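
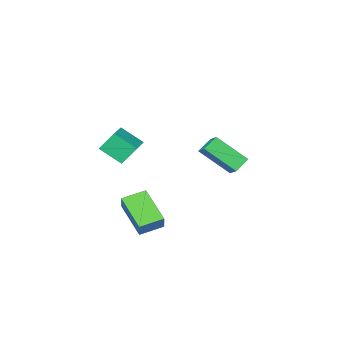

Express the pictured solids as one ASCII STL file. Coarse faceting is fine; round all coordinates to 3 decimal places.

solid 
facet normal -0.481 0.629 -0.611
outer loop
vertex -4.407 2.66 0.614
vertex -3.656 2.788 0.154
vertex -4.667 1.819 -0.047
endloop
endfacet
facet normal -0.844 -0.144 0.516
outer loop
vertex -3.744 0.612 1.126
vertex -4.407 2.66 0.614
vertex -4.667 1.819 -0.047
endloop
endfacet
facet normal -0.481 0.629 -0.611
outer loop
vertex -4.667 1.819 -0.047
vertex -3.656 2.788 0.154
vertex -3.916 1.948 -0.506
endloop
endfacet
facet normal -0.236 -0.764 -0.601
outer loop
vertex -3.916 1.948 -0.506
vertex -3.744 0.612 1.126
vertex -4.667 1.819 -0.047
endloop
endfacet
facet normal 0.237 0.764 0.600
outer loop
vertex -4.407 2.66 0.614
vertex -2.733 1.581 1.327
vertex -3.656 2.788 0.154
endloop
endfacet
facet normal -0.844 -0.144 0.516
outer loop
vertex -3.484 1.452 1.786
vertex -4.407 2.66 0.614
vertex -3.744 0.612 1.126
endloop
endfacet
facet normal 0.236 0.764 0.601
outer loop
vertex -3.484 1.452 1.786
vertex -2.733 1.581 1.327
vertex -4.407 2.66 0.614
endloop
endfacet
facet normal 0.844 0.144 -0.516
outer loop
vertex -3.656 2.788 0.154
vertex -2.733 1.581 1.327
vertex -3.916 1.948 -0.506
endloop
endfacet
facet normal -0.237 -0.764 -0.600
outer loop
vertex -2.993 0.74 0.666
vertex -3.744 0.612 1.126
vertex -3.916 1.948 -0.506
endloop
endfacet
facet normal 0.844 0.145 -0.516
outer loop
vertex -3.916 1.948 -0.506
vertex -2.733 1.581 1.327
vertex -2.993 0.74 0.666
endloop
endfacet
facet normal 0.481 -0.629 0.611
outer loop
vertex -2.993 0.74 0.666
vertex -3.484 1.452 1.786
vertex -3.744 0.612 1.126
endloop
endfacet
facet normal 0.481 -0.629 0.611
outer loop
vertex -2.733 1.581 1.327
vertex -3.484 1.452 1.786
vertex -2.993 0.74 0.666
endloop
endfacet
facet normal -0.961 0.196 0.197
outer loop
vertex 0.419 1.599 -0.296
vertex 0.593 3.318 -1.156
vertex 0.175 1.217 -1.108
endloop
endfacet
facet normal -0.090 -0.890 0.446
outer loop
vertex 1.327 0.982 -1.344
vertex 0.419 1.599 -0.296
vertex 0.175 1.217 -1.108
endloop
endfacet
facet normal -0.961 0.196 0.197
outer loop
vertex 0.175 1.217 -1.108
vertex 0.593 3.318 -1.156
vertex 0.349 2.936 -1.968
endloop
endfacet
facet normal -0.263 -0.410 -0.873
outer loop
vertex 0.349 2.936 -1.968
vertex 1.327 0.982 -1.344
vertex 0.175 1.217 -1.108
endloop
endfacet
facet normal 0.263 0.410 0.873
outer loop
vertex 0.419 1.599 -0.296
vertex 1.745 3.083 -1.392
vertex 0.593 3.318 -1.156
endloop
endfacet
facet normal -0.090 -0.890 0.446
outer loop
vertex 1.571 1.364 -0.532
vertex 0.419 1.599 -0.296
vertex 1.327 0.982 -1.344
endloop
endfacet
facet normal 0.263 0.410 0.873
outer loop
vertex 1.571 1.364 -0.532
vertex 1.745 3.083 -1.392
vertex 0.419 1.599 -0.296
endloop
endfacet
facet normal 0.090 0.890 -0.446
outer loop
vertex 0.593 3.318 -1.156
vertex 1.745 3.083 -1.392
vertex 0.349 2.936 -1.968
endloop
endfacet
facet normal -0.263 -0.410 -0.873
outer loop
vertex 1.501 2.701 -2.204
vertex 1.327 0.982 -1.344
vertex 0.349 2.936 -1.968
endloop
endfacet
facet normal 0.090 0.890 -0.446
outer loop
vertex 0.349 2.936 -1.968
vertex 1.745 3.083 -1.392
vertex 1.501 2.701 -2.204
endloop
endfacet
facet normal 0.961 -0.196 -0.197
outer loop
vertex 1.501 2.701 -2.204
vertex 1.571 1.364 -0.532
vertex 1.327 0.982 -1.344
endloop
endfacet
facet normal 0.961 -0.196 -0.197
outer loop
vertex 1.745 3.083 -1.392
vertex 1.571 1.364 -0.532
vertex 1.501 2.701 -2.204
endloop
endfacet
facet normal -0.723 -0.655 -0.220
outer loop
vertex 1.976 0.807 2.934
vertex 1.393 1.141 3.855
vertex 1.385 1.692 2.24
endloop
endfacet
facet normal 0.512 -0.292 -0.808
outer loop
vertex 2.187 2.419 2.485
vertex 1.976 0.807 2.934
vertex 1.385 1.692 2.24
endloop
endfacet
facet normal -0.722 -0.656 -0.220
outer loop
vertex 1.385 1.692 2.24
vertex 1.393 1.141 3.855
vertex 0.802 2.025 3.161
endloop
endfacet
facet normal -0.465 0.697 -0.546
outer loop
vertex 0.802 2.025 3.161
vertex 2.187 2.419 2.485
vertex 1.385 1.692 2.24
endloop
endfacet
facet normal 0.465 -0.697 0.547
outer loop
vertex 1.976 0.807 2.934
vertex 2.195 1.868 4.1
vertex 1.393 1.141 3.855
endloop
endfacet
facet normal 0.512 -0.292 -0.808
outer loop
vertex 2.778 1.535 3.179
vertex 1.976 0.807 2.934
vertex 2.187 2.419 2.485
endloop
endfacet
facet normal 0.465 -0.696 0.546
outer loop
vertex 2.778 1.535 3.179
vertex 2.195 1.868 4.1
vertex 1.976 0.807 2.934
endloop
endfacet
facet normal -0.512 0.292 0.808
outer loop
vertex 1.393 1.141 3.855
vertex 2.195 1.868 4.1
vertex 0.802 2.025 3.161
endloop
endfacet
facet normal -0.465 0.696 -0.547
outer loop
vertex 1.604 2.753 3.406
vertex 2.187 2.419 2.485
vertex 0.802 2.025 3.161
endloop
endfacet
facet normal -0.512 0.292 0.808
outer loop
vertex 0.802 2.025 3.161
vertex 2.195 1.868 4.1
vertex 1.604 2.753 3.406
endloop
endfacet
facet normal 0.723 0.656 0.220
outer loop
vertex 1.604 2.753 3.406
vertex 2.778 1.535 3.179
vertex 2.187 2.419 2.485
endloop
endfacet
facet normal 0.722 0.655 0.220
outer loop
vertex 2.195 1.868 4.1
vertex 2.778 1.535 3.179
vertex 1.604 2.753 3.406
endloop
endfacet

endsolid


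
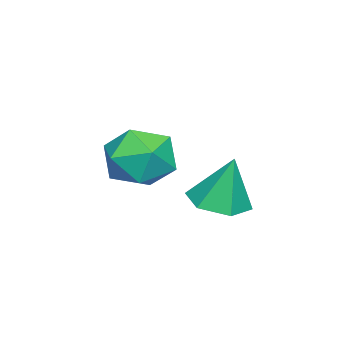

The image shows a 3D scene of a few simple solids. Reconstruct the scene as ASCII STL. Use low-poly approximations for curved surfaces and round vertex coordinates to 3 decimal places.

solid 
facet normal -0.866 0.313 0.389
outer loop
vertex 1.476 0.869 2.317
vertex 1.567 0.061 3.169
vertex 2.025 1.135 3.324
endloop
endfacet
facet normal -0.526 0.848 0.063
outer loop
vertex 1.476 0.869 2.317
vertex 2.025 1.135 3.324
vertex 2.476 1.491 2.296
endloop
endfacet
facet normal -0.425 0.662 -0.618
outer loop
vertex 1.476 0.869 2.317
vertex 2.476 1.491 2.296
vertex 2.296 0.637 1.505
endloop
endfacet
facet normal -0.702 0.011 -0.712
outer loop
vertex 1.476 0.869 2.317
vertex 2.296 0.637 1.505
vertex 1.735 -0.247 2.045
endloop
endfacet
facet normal -0.975 -0.204 -0.090
outer loop
vertex 1.476 0.869 2.317
vertex 1.735 -0.247 2.045
vertex 1.567 0.061 3.169
endloop
endfacet
facet normal 0.114 0.922 0.369
outer loop
vertex 2.476 1.491 2.296
vertex 2.025 1.135 3.324
vertex 3.185 1.067 3.135
endloop
endfacet
facet normal -0.436 0.057 0.898
outer loop
vertex 2.025 1.135 3.324
vertex 1.567 0.061 3.169
vertex 2.624 0.183 3.675
endloop
endfacet
facet normal -0.612 -0.781 0.123
outer loop
vertex 1.567 0.061 3.169
vertex 1.735 -0.247 2.045
vertex 2.444 -0.671 2.884
endloop
endfacet
facet normal -0.170 -0.433 -0.885
outer loop
vertex 1.735 -0.247 2.045
vertex 2.296 0.637 1.505
vertex 2.895 -0.315 1.856
endloop
endfacet
facet normal 0.279 0.620 -0.733
outer loop
vertex 2.296 0.637 1.505
vertex 2.476 1.491 2.296
vertex 3.353 0.759 2.011
endloop
endfacet
facet normal 0.702 -0.011 0.712
outer loop
vertex 3.444 -0.049 2.863
vertex 3.185 1.067 3.135
vertex 2.624 0.183 3.675
endloop
endfacet
facet normal 0.425 -0.662 0.618
outer loop
vertex 3.444 -0.049 2.863
vertex 2.624 0.183 3.675
vertex 2.444 -0.671 2.884
endloop
endfacet
facet normal 0.526 -0.848 -0.063
outer loop
vertex 3.444 -0.049 2.863
vertex 2.444 -0.671 2.884
vertex 2.895 -0.315 1.856
endloop
endfacet
facet normal 0.866 -0.313 -0.389
outer loop
vertex 3.444 -0.049 2.863
vertex 2.895 -0.315 1.856
vertex 3.353 0.759 2.011
endloop
endfacet
facet normal 0.975 0.204 0.090
outer loop
vertex 3.444 -0.049 2.863
vertex 3.353 0.759 2.011
vertex 3.185 1.067 3.135
endloop
endfacet
facet normal 0.170 0.433 0.885
outer loop
vertex 2.624 0.183 3.675
vertex 3.185 1.067 3.135
vertex 2.025 1.135 3.324
endloop
endfacet
facet normal -0.279 -0.620 0.733
outer loop
vertex 2.444 -0.671 2.884
vertex 2.624 0.183 3.675
vertex 1.567 0.061 3.169
endloop
endfacet
facet normal -0.114 -0.922 -0.369
outer loop
vertex 2.895 -0.315 1.856
vertex 2.444 -0.671 2.884
vertex 1.735 -0.247 2.045
endloop
endfacet
facet normal 0.436 -0.057 -0.898
outer loop
vertex 3.353 0.759 2.011
vertex 2.895 -0.315 1.856
vertex 2.296 0.637 1.505
endloop
endfacet
facet normal 0.612 0.781 -0.123
outer loop
vertex 3.185 1.067 3.135
vertex 3.353 0.759 2.011
vertex 2.476 1.491 2.296
endloop
endfacet
facet normal -0.012 -0.260 -0.966
outer loop
vertex 4.101 2.689 1.686
vertex 3.21 2.979 1.619
vertex 3.913 3.579 1.449
endloop
endfacet
facet normal 0.889 0.284 0.360
outer loop
vertex 4.101 2.689 1.686
vertex 3.913 3.579 1.449
vertex 3.23 3.421 3.261
endloop
endfacet
facet normal -0.012 -0.260 -0.966
outer loop
vertex 3.913 3.579 1.449
vertex 3.21 2.979 1.619
vertex 3.021 3.869 1.382
endloop
endfacet
facet normal 0.290 0.938 0.191
outer loop
vertex 3.913 3.579 1.449
vertex 3.021 3.869 1.382
vertex 3.23 3.421 3.261
endloop
endfacet
facet normal -0.013 -0.260 -0.966
outer loop
vertex 3.021 3.869 1.382
vertex 3.21 2.979 1.619
vertex 2.318 3.268 1.553
endloop
endfacet
facet normal -0.594 0.765 0.249
outer loop
vertex 3.021 3.869 1.382
vertex 2.318 3.268 1.553
vertex 3.23 3.421 3.261
endloop
endfacet
facet normal -0.013 -0.260 -0.965
outer loop
vertex 2.318 3.268 1.553
vertex 3.21 2.979 1.619
vertex 2.506 2.379 1.79
endloop
endfacet
facet normal -0.878 -0.059 0.474
outer loop
vertex 2.318 3.268 1.553
vertex 2.506 2.379 1.79
vertex 3.23 3.421 3.261
endloop
endfacet
facet normal -0.012 -0.261 -0.965
outer loop
vertex 2.506 2.379 1.79
vertex 3.21 2.979 1.619
vertex 3.398 2.089 1.857
endloop
endfacet
facet normal -0.280 -0.713 0.643
outer loop
vertex 2.506 2.379 1.79
vertex 3.398 2.089 1.857
vertex 3.23 3.421 3.261
endloop
endfacet
facet normal -0.012 -0.261 -0.965
outer loop
vertex 3.398 2.089 1.857
vertex 3.21 2.979 1.619
vertex 4.101 2.689 1.686
endloop
endfacet
facet normal 0.604 -0.541 0.585
outer loop
vertex 3.398 2.089 1.857
vertex 4.101 2.689 1.686
vertex 3.23 3.421 3.261
endloop
endfacet

endsolid


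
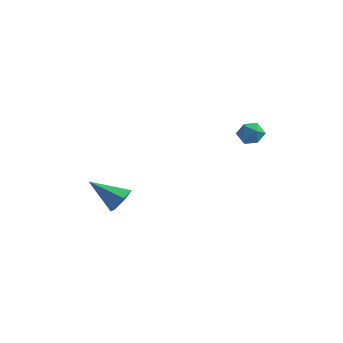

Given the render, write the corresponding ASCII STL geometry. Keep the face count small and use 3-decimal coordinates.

solid 
facet normal -0.117 0.813 0.570
outer loop
vertex 3.114 3.436 1.01
vertex 2.594 3.134 1.334
vertex 3.232 3.061 1.569
endloop
endfacet
facet normal 0.566 0.735 0.374
outer loop
vertex 3.114 3.436 1.01
vertex 3.232 3.061 1.569
vertex 3.65 3.013 1.031
endloop
endfacet
facet normal 0.591 0.732 -0.339
outer loop
vertex 3.114 3.436 1.01
vertex 3.65 3.013 1.031
vertex 3.271 3.056 0.464
endloop
endfacet
facet normal -0.074 0.808 -0.584
outer loop
vertex 3.114 3.436 1.01
vertex 3.271 3.056 0.464
vertex 2.618 3.131 0.651
endloop
endfacet
facet normal -0.512 0.859 -0.022
outer loop
vertex 3.114 3.436 1.01
vertex 2.618 3.131 0.651
vertex 2.594 3.134 1.334
endloop
endfacet
facet normal 0.790 0.099 0.605
outer loop
vertex 3.65 3.013 1.031
vertex 3.232 3.061 1.569
vertex 3.462 2.449 1.369
endloop
endfacet
facet normal -0.314 0.225 0.922
outer loop
vertex 3.232 3.061 1.569
vertex 2.594 3.134 1.334
vertex 2.809 2.524 1.556
endloop
endfacet
facet normal -0.954 0.297 -0.035
outer loop
vertex 2.594 3.134 1.334
vertex 2.618 3.131 0.651
vertex 2.43 2.567 0.989
endloop
endfacet
facet normal -0.246 0.216 -0.945
outer loop
vertex 2.618 3.131 0.651
vertex 3.271 3.056 0.464
vertex 2.848 2.519 0.451
endloop
endfacet
facet normal 0.831 0.093 -0.548
outer loop
vertex 3.271 3.056 0.464
vertex 3.65 3.013 1.031
vertex 3.486 2.446 0.686
endloop
endfacet
facet normal 0.074 -0.808 0.584
outer loop
vertex 2.966 2.144 1.01
vertex 3.462 2.449 1.369
vertex 2.809 2.524 1.556
endloop
endfacet
facet normal -0.591 -0.732 0.339
outer loop
vertex 2.966 2.144 1.01
vertex 2.809 2.524 1.556
vertex 2.43 2.567 0.989
endloop
endfacet
facet normal -0.566 -0.735 -0.374
outer loop
vertex 2.966 2.144 1.01
vertex 2.43 2.567 0.989
vertex 2.848 2.519 0.451
endloop
endfacet
facet normal 0.117 -0.813 -0.570
outer loop
vertex 2.966 2.144 1.01
vertex 2.848 2.519 0.451
vertex 3.486 2.446 0.686
endloop
endfacet
facet normal 0.512 -0.859 0.022
outer loop
vertex 2.966 2.144 1.01
vertex 3.486 2.446 0.686
vertex 3.462 2.449 1.369
endloop
endfacet
facet normal 0.246 -0.216 0.945
outer loop
vertex 2.809 2.524 1.556
vertex 3.462 2.449 1.369
vertex 3.232 3.061 1.569
endloop
endfacet
facet normal -0.831 -0.093 0.548
outer loop
vertex 2.43 2.567 0.989
vertex 2.809 2.524 1.556
vertex 2.594 3.134 1.334
endloop
endfacet
facet normal -0.790 -0.099 -0.605
outer loop
vertex 2.848 2.519 0.451
vertex 2.43 2.567 0.989
vertex 2.618 3.131 0.651
endloop
endfacet
facet normal 0.314 -0.225 -0.922
outer loop
vertex 3.486 2.446 0.686
vertex 2.848 2.519 0.451
vertex 3.271 3.056 0.464
endloop
endfacet
facet normal 0.954 -0.297 0.035
outer loop
vertex 3.462 2.449 1.369
vertex 3.486 2.446 0.686
vertex 3.65 3.013 1.031
endloop
endfacet
facet normal 0.804 0.130 -0.580
outer loop
vertex -1.916 1.066 -2.742
vertex -2.312 0.788 -3.354
vertex -2.323 1.552 -3.198
endloop
endfacet
facet normal -0.015 0.677 0.735
outer loop
vertex -1.916 1.066 -2.742
vertex -2.323 1.552 -3.198
vertex -3.768 0.552 -2.306
endloop
endfacet
facet normal 0.804 0.130 -0.580
outer loop
vertex -2.323 1.552 -3.198
vertex -2.312 0.788 -3.354
vertex -2.719 1.274 -3.809
endloop
endfacet
facet normal -0.571 0.821 -0.004
outer loop
vertex -2.323 1.552 -3.198
vertex -2.719 1.274 -3.809
vertex -3.768 0.552 -2.306
endloop
endfacet
facet normal 0.804 0.131 -0.580
outer loop
vertex -2.719 1.274 -3.809
vertex -2.312 0.788 -3.354
vertex -2.708 0.51 -3.966
endloop
endfacet
facet normal -0.838 0.098 -0.537
outer loop
vertex -2.719 1.274 -3.809
vertex -2.708 0.51 -3.966
vertex -3.768 0.552 -2.306
endloop
endfacet
facet normal 0.804 0.131 -0.580
outer loop
vertex -2.708 0.51 -3.966
vertex -2.312 0.788 -3.354
vertex -2.301 0.024 -3.511
endloop
endfacet
facet normal -0.548 -0.768 -0.331
outer loop
vertex -2.708 0.51 -3.966
vertex -2.301 0.024 -3.511
vertex -3.768 0.552 -2.306
endloop
endfacet
facet normal 0.804 0.131 -0.580
outer loop
vertex -2.301 0.024 -3.511
vertex -2.312 0.788 -3.354
vertex -1.905 0.302 -2.899
endloop
endfacet
facet normal 0.008 -0.912 0.409
outer loop
vertex -2.301 0.024 -3.511
vertex -1.905 0.302 -2.899
vertex -3.768 0.552 -2.306
endloop
endfacet
facet normal 0.804 0.131 -0.580
outer loop
vertex -1.905 0.302 -2.899
vertex -2.312 0.788 -3.354
vertex -1.916 1.066 -2.742
endloop
endfacet
facet normal 0.275 -0.190 0.943
outer loop
vertex -1.905 0.302 -2.899
vertex -1.916 1.066 -2.742
vertex -3.768 0.552 -2.306
endloop
endfacet

endsolid


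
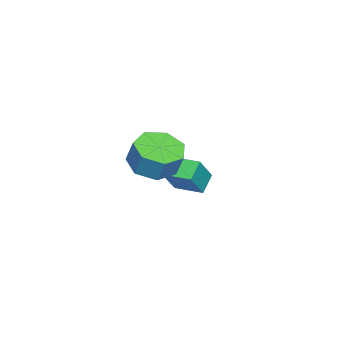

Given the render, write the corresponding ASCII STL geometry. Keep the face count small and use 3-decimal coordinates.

solid 
facet normal -0.207 -0.337 -0.918
outer loop
vertex 3.093 -0.324 2.167
vertex 2.364 -0.762 2.492
vertex 2.419 0.087 2.168
endloop
endfacet
facet normal 0.478 0.784 -0.396
outer loop
vertex 3.093 -0.324 2.167
vertex 2.419 0.087 2.168
vertex 3.304 0.02 3.104
endloop
endfacet
facet normal 0.478 0.784 -0.396
outer loop
vertex 3.304 0.02 3.104
vertex 2.419 0.087 2.168
vertex 2.63 0.431 3.105
endloop
endfacet
facet normal 0.207 0.336 0.919
outer loop
vertex 3.304 0.02 3.104
vertex 2.63 0.431 3.105
vertex 2.576 -0.418 3.428
endloop
endfacet
facet normal -0.207 -0.337 -0.918
outer loop
vertex 2.419 0.087 2.168
vertex 2.364 -0.762 2.492
vertex 1.704 -0.141 2.413
endloop
endfacet
facet normal -0.370 0.896 -0.246
outer loop
vertex 2.419 0.087 2.168
vertex 1.704 -0.141 2.413
vertex 2.63 0.431 3.105
endloop
endfacet
facet normal -0.371 0.896 -0.244
outer loop
vertex 2.63 0.431 3.105
vertex 1.704 -0.141 2.413
vertex 1.915 0.202 3.35
endloop
endfacet
facet normal 0.207 0.336 0.919
outer loop
vertex 2.63 0.431 3.105
vertex 1.915 0.202 3.35
vertex 2.576 -0.418 3.428
endloop
endfacet
facet normal -0.207 -0.337 -0.919
outer loop
vertex 1.704 -0.141 2.413
vertex 2.364 -0.762 2.492
vertex 1.486 -0.837 2.717
endloop
endfacet
facet normal -0.939 0.333 0.089
outer loop
vertex 1.704 -0.141 2.413
vertex 1.486 -0.837 2.717
vertex 1.915 0.202 3.35
endloop
endfacet
facet normal -0.939 0.333 0.089
outer loop
vertex 1.915 0.202 3.35
vertex 1.486 -0.837 2.717
vertex 1.697 -0.493 3.654
endloop
endfacet
facet normal 0.207 0.337 0.918
outer loop
vertex 1.915 0.202 3.35
vertex 1.697 -0.493 3.654
vertex 2.576 -0.418 3.428
endloop
endfacet
facet normal -0.207 -0.336 -0.919
outer loop
vertex 1.486 -0.837 2.717
vertex 2.364 -0.762 2.492
vertex 1.93 -1.476 2.851
endloop
endfacet
facet normal -0.801 -0.481 0.357
outer loop
vertex 1.486 -0.837 2.717
vertex 1.93 -1.476 2.851
vertex 1.697 -0.493 3.654
endloop
endfacet
facet normal -0.801 -0.481 0.357
outer loop
vertex 1.697 -0.493 3.654
vertex 1.93 -1.476 2.851
vertex 2.141 -1.132 3.788
endloop
endfacet
facet normal 0.207 0.337 0.918
outer loop
vertex 1.697 -0.493 3.654
vertex 2.141 -1.132 3.788
vertex 2.576 -0.418 3.428
endloop
endfacet
facet normal -0.206 -0.337 -0.919
outer loop
vertex 1.93 -1.476 2.851
vertex 2.364 -0.762 2.492
vertex 2.701 -1.577 2.715
endloop
endfacet
facet normal -0.059 -0.933 0.356
outer loop
vertex 1.93 -1.476 2.851
vertex 2.701 -1.577 2.715
vertex 2.141 -1.132 3.788
endloop
endfacet
facet normal -0.061 -0.933 0.355
outer loop
vertex 2.141 -1.132 3.788
vertex 2.701 -1.577 2.715
vertex 2.912 -1.234 3.652
endloop
endfacet
facet normal 0.207 0.337 0.918
outer loop
vertex 2.141 -1.132 3.788
vertex 2.912 -1.234 3.652
vertex 2.576 -0.418 3.428
endloop
endfacet
facet normal -0.208 -0.337 -0.918
outer loop
vertex 2.701 -1.577 2.715
vertex 2.364 -0.762 2.492
vertex 3.219 -1.065 2.41
endloop
endfacet
facet normal 0.726 -0.683 0.086
outer loop
vertex 2.701 -1.577 2.715
vertex 3.219 -1.065 2.41
vertex 2.912 -1.234 3.652
endloop
endfacet
facet normal 0.726 -0.682 0.087
outer loop
vertex 2.912 -1.234 3.652
vertex 3.219 -1.065 2.41
vertex 3.43 -0.721 3.347
endloop
endfacet
facet normal 0.207 0.337 0.918
outer loop
vertex 2.912 -1.234 3.652
vertex 3.43 -0.721 3.347
vertex 2.576 -0.418 3.428
endloop
endfacet
facet normal -0.207 -0.336 -0.919
outer loop
vertex 3.219 -1.065 2.41
vertex 2.364 -0.762 2.492
vertex 3.093 -0.324 2.167
endloop
endfacet
facet normal 0.965 0.083 -0.248
outer loop
vertex 3.219 -1.065 2.41
vertex 3.093 -0.324 2.167
vertex 3.43 -0.721 3.347
endloop
endfacet
facet normal 0.965 0.083 -0.248
outer loop
vertex 3.43 -0.721 3.347
vertex 3.093 -0.324 2.167
vertex 3.304 0.02 3.104
endloop
endfacet
facet normal 0.207 0.336 0.919
outer loop
vertex 3.43 -0.721 3.347
vertex 3.304 0.02 3.104
vertex 2.576 -0.418 3.428
endloop
endfacet
facet normal -0.796 0.090 0.599
outer loop
vertex -1.514 -1.518 0.623
vertex -1.338 -0.384 0.687
vertex -2.299 -1.336 -0.448
endloop
endfacet
facet normal -0.152 -0.987 -0.056
outer loop
vertex -1.582 -1.416 -0.987
vertex -1.514 -1.518 0.623
vertex -2.299 -1.336 -0.448
endloop
endfacet
facet normal -0.796 0.090 0.599
outer loop
vertex -2.299 -1.336 -0.448
vertex -1.338 -0.384 0.687
vertex -2.123 -0.201 -0.384
endloop
endfacet
facet normal -0.586 0.136 -0.799
outer loop
vertex -2.123 -0.201 -0.384
vertex -1.582 -1.416 -0.987
vertex -2.299 -1.336 -0.448
endloop
endfacet
facet normal 0.586 -0.136 0.799
outer loop
vertex -1.514 -1.518 0.623
vertex -0.621 -0.464 0.148
vertex -1.338 -0.384 0.687
endloop
endfacet
facet normal -0.154 -0.987 -0.056
outer loop
vertex -0.797 -1.599 0.084
vertex -1.514 -1.518 0.623
vertex -1.582 -1.416 -0.987
endloop
endfacet
facet normal 0.585 -0.136 0.799
outer loop
vertex -0.797 -1.599 0.084
vertex -0.621 -0.464 0.148
vertex -1.514 -1.518 0.623
endloop
endfacet
facet normal 0.153 0.987 0.057
outer loop
vertex -1.338 -0.384 0.687
vertex -0.621 -0.464 0.148
vertex -2.123 -0.201 -0.384
endloop
endfacet
facet normal -0.585 0.136 -0.799
outer loop
vertex -1.406 -0.282 -0.923
vertex -1.582 -1.416 -0.987
vertex -2.123 -0.201 -0.384
endloop
endfacet
facet normal 0.153 0.987 0.055
outer loop
vertex -2.123 -0.201 -0.384
vertex -0.621 -0.464 0.148
vertex -1.406 -0.282 -0.923
endloop
endfacet
facet normal 0.796 -0.090 -0.599
outer loop
vertex -1.406 -0.282 -0.923
vertex -0.797 -1.599 0.084
vertex -1.582 -1.416 -0.987
endloop
endfacet
facet normal 0.796 -0.090 -0.599
outer loop
vertex -0.621 -0.464 0.148
vertex -0.797 -1.599 0.084
vertex -1.406 -0.282 -0.923
endloop
endfacet

endsolid


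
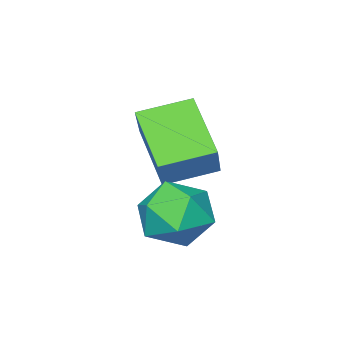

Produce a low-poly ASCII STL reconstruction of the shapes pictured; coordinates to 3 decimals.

solid 
facet normal -0.833 0.500 0.238
outer loop
vertex 0.396 -2.939 3.246
vertex 0.898 -2.483 4.047
vertex 0.782 -1.898 2.41
endloop
endfacet
facet normal -0.478 -0.435 -0.763
outer loop
vertex 1.682 -2.437 2.153
vertex 0.396 -2.939 3.246
vertex 0.782 -1.898 2.41
endloop
endfacet
facet normal -0.833 0.499 0.237
outer loop
vertex 0.782 -1.898 2.41
vertex 0.898 -2.483 4.047
vertex 1.284 -1.441 3.211
endloop
endfacet
facet normal 0.277 0.749 -0.601
outer loop
vertex 1.284 -1.441 3.211
vertex 1.682 -2.437 2.153
vertex 0.782 -1.898 2.41
endloop
endfacet
facet normal -0.277 -0.750 0.601
outer loop
vertex 0.396 -2.939 3.246
vertex 1.798 -3.022 3.79
vertex 0.898 -2.483 4.047
endloop
endfacet
facet normal -0.479 -0.435 -0.763
outer loop
vertex 1.296 -3.479 2.989
vertex 0.396 -2.939 3.246
vertex 1.682 -2.437 2.153
endloop
endfacet
facet normal -0.278 -0.749 0.601
outer loop
vertex 1.296 -3.479 2.989
vertex 1.798 -3.022 3.79
vertex 0.396 -2.939 3.246
endloop
endfacet
facet normal 0.478 0.435 0.763
outer loop
vertex 0.898 -2.483 4.047
vertex 1.798 -3.022 3.79
vertex 1.284 -1.441 3.211
endloop
endfacet
facet normal 0.278 0.749 -0.601
outer loop
vertex 2.184 -1.981 2.954
vertex 1.682 -2.437 2.153
vertex 1.284 -1.441 3.211
endloop
endfacet
facet normal 0.479 0.435 0.763
outer loop
vertex 1.284 -1.441 3.211
vertex 1.798 -3.022 3.79
vertex 2.184 -1.981 2.954
endloop
endfacet
facet normal 0.833 -0.499 -0.238
outer loop
vertex 2.184 -1.981 2.954
vertex 1.296 -3.479 2.989
vertex 1.682 -2.437 2.153
endloop
endfacet
facet normal 0.833 -0.499 -0.237
outer loop
vertex 1.798 -3.022 3.79
vertex 1.296 -3.479 2.989
vertex 2.184 -1.981 2.954
endloop
endfacet
facet normal 0.343 0.006 0.939
outer loop
vertex 1.937 -1.419 2.356
vertex 1.829 -2.188 2.4
vertex 2.509 -1.904 2.15
endloop
endfacet
facet normal 0.645 0.525 0.556
outer loop
vertex 1.937 -1.419 2.356
vertex 2.509 -1.904 2.15
vertex 2.363 -1.271 1.722
endloop
endfacet
facet normal 0.125 0.944 0.304
outer loop
vertex 1.937 -1.419 2.356
vertex 2.363 -1.271 1.722
vertex 1.592 -1.164 1.707
endloop
endfacet
facet normal -0.497 0.685 0.533
outer loop
vertex 1.937 -1.419 2.356
vertex 1.592 -1.164 1.707
vertex 1.263 -1.73 2.127
endloop
endfacet
facet normal -0.363 0.104 0.926
outer loop
vertex 1.937 -1.419 2.356
vertex 1.263 -1.73 2.127
vertex 1.829 -2.188 2.4
endloop
endfacet
facet normal 0.975 0.223 -0.003
outer loop
vertex 2.363 -1.271 1.722
vertex 2.509 -1.904 2.15
vertex 2.517 -1.95 1.373
endloop
endfacet
facet normal 0.485 -0.616 0.620
outer loop
vertex 2.509 -1.904 2.15
vertex 1.829 -2.188 2.4
vertex 2.188 -2.516 1.793
endloop
endfacet
facet normal -0.658 -0.457 0.598
outer loop
vertex 1.829 -2.188 2.4
vertex 1.263 -1.73 2.127
vertex 1.417 -2.409 1.778
endloop
endfacet
facet normal -0.876 0.481 -0.038
outer loop
vertex 1.263 -1.73 2.127
vertex 1.592 -1.164 1.707
vertex 1.271 -1.776 1.35
endloop
endfacet
facet normal 0.133 0.903 -0.409
outer loop
vertex 1.592 -1.164 1.707
vertex 2.363 -1.271 1.722
vertex 1.951 -1.492 1.1
endloop
endfacet
facet normal 0.497 -0.685 -0.533
outer loop
vertex 1.843 -2.261 1.144
vertex 2.517 -1.95 1.373
vertex 2.188 -2.516 1.793
endloop
endfacet
facet normal -0.125 -0.944 -0.304
outer loop
vertex 1.843 -2.261 1.144
vertex 2.188 -2.516 1.793
vertex 1.417 -2.409 1.778
endloop
endfacet
facet normal -0.645 -0.525 -0.556
outer loop
vertex 1.843 -2.261 1.144
vertex 1.417 -2.409 1.778
vertex 1.271 -1.776 1.35
endloop
endfacet
facet normal -0.343 -0.006 -0.939
outer loop
vertex 1.843 -2.261 1.144
vertex 1.271 -1.776 1.35
vertex 1.951 -1.492 1.1
endloop
endfacet
facet normal 0.363 -0.104 -0.926
outer loop
vertex 1.843 -2.261 1.144
vertex 1.951 -1.492 1.1
vertex 2.517 -1.95 1.373
endloop
endfacet
facet normal 0.876 -0.481 0.038
outer loop
vertex 2.188 -2.516 1.793
vertex 2.517 -1.95 1.373
vertex 2.509 -1.904 2.15
endloop
endfacet
facet normal -0.133 -0.903 0.409
outer loop
vertex 1.417 -2.409 1.778
vertex 2.188 -2.516 1.793
vertex 1.829 -2.188 2.4
endloop
endfacet
facet normal -0.975 -0.223 0.003
outer loop
vertex 1.271 -1.776 1.35
vertex 1.417 -2.409 1.778
vertex 1.263 -1.73 2.127
endloop
endfacet
facet normal -0.485 0.616 -0.620
outer loop
vertex 1.951 -1.492 1.1
vertex 1.271 -1.776 1.35
vertex 1.592 -1.164 1.707
endloop
endfacet
facet normal 0.658 0.457 -0.598
outer loop
vertex 2.517 -1.95 1.373
vertex 1.951 -1.492 1.1
vertex 2.363 -1.271 1.722
endloop
endfacet

endsolid


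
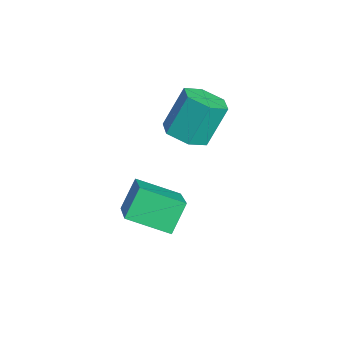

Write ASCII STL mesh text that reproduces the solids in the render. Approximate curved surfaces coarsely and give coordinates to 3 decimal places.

solid 
facet normal 0.156 -0.467 -0.871
outer loop
vertex -2.709 -2.068 -1.046
vertex -3.433 -1.981 -1.222
vertex -2.934 -1.455 -1.415
endloop
endfacet
facet normal 0.941 0.338 -0.012
outer loop
vertex -2.709 -2.068 -1.046
vertex -2.934 -1.455 -1.415
vertex -2.944 -1.366 0.259
endloop
endfacet
facet normal 0.941 0.337 -0.012
outer loop
vertex -2.944 -1.366 0.259
vertex -2.934 -1.455 -1.415
vertex -3.168 -0.754 -0.11
endloop
endfacet
facet normal -0.157 0.467 0.870
outer loop
vertex -2.944 -1.366 0.259
vertex -3.168 -0.754 -0.11
vertex -3.667 -1.279 0.082
endloop
endfacet
facet normal 0.157 -0.468 -0.870
outer loop
vertex -2.934 -1.455 -1.415
vertex -3.433 -1.981 -1.222
vertex -3.657 -1.368 -1.592
endloop
endfacet
facet normal 0.211 0.876 -0.433
outer loop
vertex -2.934 -1.455 -1.415
vertex -3.657 -1.368 -1.592
vertex -3.168 -0.754 -0.11
endloop
endfacet
facet normal 0.212 0.876 -0.433
outer loop
vertex -3.168 -0.754 -0.11
vertex -3.657 -1.368 -1.592
vertex -3.892 -0.666 -0.287
endloop
endfacet
facet normal -0.156 0.467 0.871
outer loop
vertex -3.168 -0.754 -0.11
vertex -3.892 -0.666 -0.287
vertex -3.667 -1.279 0.082
endloop
endfacet
facet normal 0.157 -0.468 -0.870
outer loop
vertex -3.657 -1.368 -1.592
vertex -3.433 -1.981 -1.222
vertex -4.156 -1.894 -1.399
endloop
endfacet
facet normal -0.730 0.538 -0.421
outer loop
vertex -3.657 -1.368 -1.592
vertex -4.156 -1.894 -1.399
vertex -3.892 -0.666 -0.287
endloop
endfacet
facet normal -0.730 0.538 -0.421
outer loop
vertex -3.892 -0.666 -0.287
vertex -4.156 -1.894 -1.399
vertex -4.391 -1.192 -0.094
endloop
endfacet
facet normal -0.156 0.467 0.871
outer loop
vertex -3.892 -0.666 -0.287
vertex -4.391 -1.192 -0.094
vertex -3.667 -1.279 0.082
endloop
endfacet
facet normal 0.157 -0.467 -0.870
outer loop
vertex -4.156 -1.894 -1.399
vertex -3.433 -1.981 -1.222
vertex -3.932 -2.506 -1.03
endloop
endfacet
facet normal -0.941 -0.337 0.012
outer loop
vertex -4.156 -1.894 -1.399
vertex -3.932 -2.506 -1.03
vertex -4.391 -1.192 -0.094
endloop
endfacet
facet normal -0.941 -0.338 0.013
outer loop
vertex -4.391 -1.192 -0.094
vertex -3.932 -2.506 -1.03
vertex -4.166 -1.805 0.275
endloop
endfacet
facet normal -0.156 0.467 0.871
outer loop
vertex -4.391 -1.192 -0.094
vertex -4.166 -1.805 0.275
vertex -3.667 -1.279 0.082
endloop
endfacet
facet normal 0.156 -0.467 -0.871
outer loop
vertex -3.932 -2.506 -1.03
vertex -3.433 -1.981 -1.222
vertex -3.208 -2.594 -0.853
endloop
endfacet
facet normal -0.212 -0.876 0.433
outer loop
vertex -3.932 -2.506 -1.03
vertex -3.208 -2.594 -0.853
vertex -4.166 -1.805 0.275
endloop
endfacet
facet normal -0.211 -0.876 0.433
outer loop
vertex -4.166 -1.805 0.275
vertex -3.208 -2.594 -0.853
vertex -3.443 -1.892 0.452
endloop
endfacet
facet normal -0.157 0.468 0.870
outer loop
vertex -4.166 -1.805 0.275
vertex -3.443 -1.892 0.452
vertex -3.667 -1.279 0.082
endloop
endfacet
facet normal 0.156 -0.467 -0.871
outer loop
vertex -3.208 -2.594 -0.853
vertex -3.433 -1.981 -1.222
vertex -2.709 -2.068 -1.046
endloop
endfacet
facet normal 0.730 -0.538 0.421
outer loop
vertex -3.208 -2.594 -0.853
vertex -2.709 -2.068 -1.046
vertex -3.443 -1.892 0.452
endloop
endfacet
facet normal 0.730 -0.538 0.421
outer loop
vertex -3.443 -1.892 0.452
vertex -2.709 -2.068 -1.046
vertex -2.944 -1.366 0.259
endloop
endfacet
facet normal -0.157 0.468 0.870
outer loop
vertex -3.443 -1.892 0.452
vertex -2.944 -1.366 0.259
vertex -3.667 -1.279 0.082
endloop
endfacet
facet normal -0.423 0.506 0.752
outer loop
vertex -2.251 -3.757 -1.837
vertex -0.624 -4.025 -0.742
vertex -1.717 -2.564 -2.339
endloop
endfacet
facet normal -0.822 0.135 -0.553
outer loop
vertex -1.256 -3.115 -3.158
vertex -2.251 -3.757 -1.837
vertex -1.717 -2.564 -2.339
endloop
endfacet
facet normal -0.423 0.505 0.752
outer loop
vertex -1.717 -2.564 -2.339
vertex -0.624 -4.025 -0.742
vertex -0.09 -2.832 -1.243
endloop
endfacet
facet normal 0.382 0.852 -0.358
outer loop
vertex -0.09 -2.832 -1.243
vertex -1.256 -3.115 -3.158
vertex -1.717 -2.564 -2.339
endloop
endfacet
facet normal -0.382 -0.852 0.358
outer loop
vertex -2.251 -3.757 -1.837
vertex -0.163 -4.576 -1.561
vertex -0.624 -4.025 -0.742
endloop
endfacet
facet normal -0.822 0.136 -0.553
outer loop
vertex -1.79 -4.308 -2.657
vertex -2.251 -3.757 -1.837
vertex -1.256 -3.115 -3.158
endloop
endfacet
facet normal -0.382 -0.852 0.358
outer loop
vertex -1.79 -4.308 -2.657
vertex -0.163 -4.576 -1.561
vertex -2.251 -3.757 -1.837
endloop
endfacet
facet normal 0.822 -0.135 0.554
outer loop
vertex -0.624 -4.025 -0.742
vertex -0.163 -4.576 -1.561
vertex -0.09 -2.832 -1.243
endloop
endfacet
facet normal 0.381 0.852 -0.358
outer loop
vertex 0.371 -3.383 -2.063
vertex -1.256 -3.115 -3.158
vertex -0.09 -2.832 -1.243
endloop
endfacet
facet normal 0.822 -0.135 0.553
outer loop
vertex -0.09 -2.832 -1.243
vertex -0.163 -4.576 -1.561
vertex 0.371 -3.383 -2.063
endloop
endfacet
facet normal 0.423 -0.505 -0.752
outer loop
vertex 0.371 -3.383 -2.063
vertex -1.79 -4.308 -2.657
vertex -1.256 -3.115 -3.158
endloop
endfacet
facet normal 0.423 -0.506 -0.752
outer loop
vertex -0.163 -4.576 -1.561
vertex -1.79 -4.308 -2.657
vertex 0.371 -3.383 -2.063
endloop
endfacet

endsolid


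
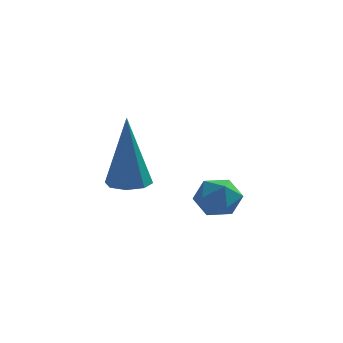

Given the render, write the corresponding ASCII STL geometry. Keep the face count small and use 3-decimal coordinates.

solid 
facet normal 0.020 -0.001 -1.000
outer loop
vertex 1.889 -2.955 -0.689
vertex 1.35 -2.991 -0.7
vertex 1.705 -2.584 -0.693
endloop
endfacet
facet normal 0.864 0.431 0.259
outer loop
vertex 1.889 -2.955 -0.689
vertex 1.705 -2.584 -0.693
vertex 1.31 -2.989 1.3
endloop
endfacet
facet normal 0.020 -0.000 -1.000
outer loop
vertex 1.705 -2.584 -0.693
vertex 1.35 -2.991 -0.7
vertex 1.314 -2.452 -0.701
endloop
endfacet
facet normal 0.305 0.920 0.247
outer loop
vertex 1.705 -2.584 -0.693
vertex 1.314 -2.452 -0.701
vertex 1.31 -2.989 1.3
endloop
endfacet
facet normal 0.019 -0.001 -1.000
outer loop
vertex 1.314 -2.452 -0.701
vertex 1.35 -2.991 -0.7
vertex 0.944 -2.635 -0.708
endloop
endfacet
facet normal -0.435 0.870 0.233
outer loop
vertex 1.314 -2.452 -0.701
vertex 0.944 -2.635 -0.708
vertex 1.31 -2.989 1.3
endloop
endfacet
facet normal 0.020 0.001 -1.000
outer loop
vertex 0.944 -2.635 -0.708
vertex 1.35 -2.991 -0.7
vertex 0.811 -3.027 -0.711
endloop
endfacet
facet normal -0.924 0.312 0.223
outer loop
vertex 0.944 -2.635 -0.708
vertex 0.811 -3.027 -0.711
vertex 1.31 -2.989 1.3
endloop
endfacet
facet normal 0.020 -0.001 -1.000
outer loop
vertex 0.811 -3.027 -0.711
vertex 1.35 -2.991 -0.7
vertex 0.995 -3.397 -0.707
endloop
endfacet
facet normal -0.873 -0.432 0.225
outer loop
vertex 0.811 -3.027 -0.711
vertex 0.995 -3.397 -0.707
vertex 1.31 -2.989 1.3
endloop
endfacet
facet normal 0.020 -0.001 -1.000
outer loop
vertex 0.995 -3.397 -0.707
vertex 1.35 -2.991 -0.7
vertex 1.386 -3.529 -0.699
endloop
endfacet
facet normal -0.315 -0.919 0.236
outer loop
vertex 0.995 -3.397 -0.707
vertex 1.386 -3.529 -0.699
vertex 1.31 -2.989 1.3
endloop
endfacet
facet normal 0.022 -0.000 -1.000
outer loop
vertex 1.386 -3.529 -0.699
vertex 1.35 -2.991 -0.7
vertex 1.757 -3.346 -0.691
endloop
endfacet
facet normal 0.424 -0.870 0.251
outer loop
vertex 1.386 -3.529 -0.699
vertex 1.757 -3.346 -0.691
vertex 1.31 -2.989 1.3
endloop
endfacet
facet normal 0.021 -0.002 -1.000
outer loop
vertex 1.757 -3.346 -0.691
vertex 1.35 -2.991 -0.7
vertex 1.889 -2.955 -0.689
endloop
endfacet
facet normal 0.914 -0.310 0.261
outer loop
vertex 1.757 -3.346 -0.691
vertex 1.889 -2.955 -0.689
vertex 1.31 -2.989 1.3
endloop
endfacet
facet normal 0.048 0.085 0.995
outer loop
vertex 3.266 -0.315 -1.594
vertex 2.704 -0.619 -1.541
vertex 3.251 -0.953 -1.539
endloop
endfacet
facet normal 0.702 0.045 0.711
outer loop
vertex 3.266 -0.315 -1.594
vertex 3.251 -0.953 -1.539
vertex 3.654 -0.677 -1.954
endloop
endfacet
facet normal 0.774 0.582 0.248
outer loop
vertex 3.266 -0.315 -1.594
vertex 3.654 -0.677 -1.954
vertex 3.356 -0.171 -2.212
endloop
endfacet
facet normal 0.166 0.955 0.247
outer loop
vertex 3.266 -0.315 -1.594
vertex 3.356 -0.171 -2.212
vertex 2.769 -0.135 -1.957
endloop
endfacet
facet normal -0.283 0.647 0.708
outer loop
vertex 3.266 -0.315 -1.594
vertex 2.769 -0.135 -1.957
vertex 2.704 -0.619 -1.541
endloop
endfacet
facet normal 0.746 -0.568 0.347
outer loop
vertex 3.654 -0.677 -1.954
vertex 3.251 -0.953 -1.539
vertex 3.331 -1.205 -2.123
endloop
endfacet
facet normal -0.310 -0.502 0.807
outer loop
vertex 3.251 -0.953 -1.539
vertex 2.704 -0.619 -1.541
vertex 2.744 -1.169 -1.868
endloop
endfacet
facet normal -0.846 0.408 0.343
outer loop
vertex 2.704 -0.619 -1.541
vertex 2.769 -0.135 -1.957
vertex 2.446 -0.663 -2.126
endloop
endfacet
facet normal -0.121 0.905 -0.407
outer loop
vertex 2.769 -0.135 -1.957
vertex 3.356 -0.171 -2.212
vertex 2.849 -0.387 -2.541
endloop
endfacet
facet normal 0.863 0.303 -0.404
outer loop
vertex 3.356 -0.171 -2.212
vertex 3.654 -0.677 -1.954
vertex 3.396 -0.721 -2.539
endloop
endfacet
facet normal -0.166 -0.955 -0.247
outer loop
vertex 2.834 -1.025 -2.486
vertex 3.331 -1.205 -2.123
vertex 2.744 -1.169 -1.868
endloop
endfacet
facet normal -0.774 -0.582 -0.248
outer loop
vertex 2.834 -1.025 -2.486
vertex 2.744 -1.169 -1.868
vertex 2.446 -0.663 -2.126
endloop
endfacet
facet normal -0.702 -0.045 -0.711
outer loop
vertex 2.834 -1.025 -2.486
vertex 2.446 -0.663 -2.126
vertex 2.849 -0.387 -2.541
endloop
endfacet
facet normal -0.048 -0.085 -0.995
outer loop
vertex 2.834 -1.025 -2.486
vertex 2.849 -0.387 -2.541
vertex 3.396 -0.721 -2.539
endloop
endfacet
facet normal 0.283 -0.647 -0.708
outer loop
vertex 2.834 -1.025 -2.486
vertex 3.396 -0.721 -2.539
vertex 3.331 -1.205 -2.123
endloop
endfacet
facet normal 0.121 -0.905 0.407
outer loop
vertex 2.744 -1.169 -1.868
vertex 3.331 -1.205 -2.123
vertex 3.251 -0.953 -1.539
endloop
endfacet
facet normal -0.863 -0.303 0.404
outer loop
vertex 2.446 -0.663 -2.126
vertex 2.744 -1.169 -1.868
vertex 2.704 -0.619 -1.541
endloop
endfacet
facet normal -0.746 0.568 -0.347
outer loop
vertex 2.849 -0.387 -2.541
vertex 2.446 -0.663 -2.126
vertex 2.769 -0.135 -1.957
endloop
endfacet
facet normal 0.310 0.502 -0.807
outer loop
vertex 3.396 -0.721 -2.539
vertex 2.849 -0.387 -2.541
vertex 3.356 -0.171 -2.212
endloop
endfacet
facet normal 0.846 -0.408 -0.343
outer loop
vertex 3.331 -1.205 -2.123
vertex 3.396 -0.721 -2.539
vertex 3.654 -0.677 -1.954
endloop
endfacet

endsolid


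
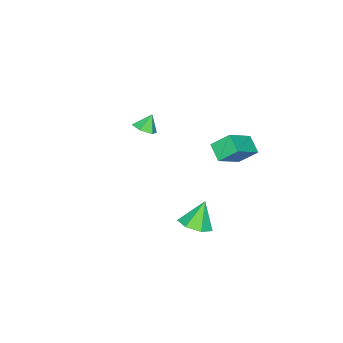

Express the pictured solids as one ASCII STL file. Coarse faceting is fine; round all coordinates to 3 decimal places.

solid 
facet normal 0.474 -0.082 -0.877
outer loop
vertex 5.156 2.766 2.251
vertex 4.317 2.846 1.79
vertex 4.924 3.542 2.053
endloop
endfacet
facet normal 0.499 0.351 0.792
outer loop
vertex 5.156 2.766 2.251
vertex 4.924 3.542 2.053
vertex 3.583 2.974 3.15
endloop
endfacet
facet normal 0.474 -0.082 -0.877
outer loop
vertex 4.924 3.542 2.053
vertex 4.317 2.846 1.79
vertex 4.236 3.794 1.658
endloop
endfacet
facet normal 0.035 0.869 0.493
outer loop
vertex 4.924 3.542 2.053
vertex 4.236 3.794 1.658
vertex 3.583 2.974 3.15
endloop
endfacet
facet normal 0.473 -0.082 -0.877
outer loop
vertex 4.236 3.794 1.658
vertex 4.317 2.846 1.79
vertex 3.608 3.332 1.362
endloop
endfacet
facet normal -0.630 0.763 0.144
outer loop
vertex 4.236 3.794 1.658
vertex 3.608 3.332 1.362
vertex 3.583 2.974 3.15
endloop
endfacet
facet normal 0.473 -0.082 -0.877
outer loop
vertex 3.608 3.332 1.362
vertex 4.317 2.846 1.79
vertex 3.514 2.505 1.389
endloop
endfacet
facet normal -0.994 0.113 0.009
outer loop
vertex 3.608 3.332 1.362
vertex 3.514 2.505 1.389
vertex 3.583 2.974 3.15
endloop
endfacet
facet normal 0.473 -0.082 -0.877
outer loop
vertex 3.514 2.505 1.389
vertex 4.317 2.846 1.79
vertex 4.025 1.935 1.718
endloop
endfacet
facet normal -0.783 -0.593 0.189
outer loop
vertex 3.514 2.505 1.389
vertex 4.025 1.935 1.718
vertex 3.583 2.974 3.15
endloop
endfacet
facet normal 0.474 -0.083 -0.877
outer loop
vertex 4.025 1.935 1.718
vertex 4.317 2.846 1.79
vertex 4.755 2.051 2.102
endloop
endfacet
facet normal -0.157 -0.822 0.548
outer loop
vertex 4.025 1.935 1.718
vertex 4.755 2.051 2.102
vertex 3.583 2.974 3.15
endloop
endfacet
facet normal 0.474 -0.083 -0.877
outer loop
vertex 4.755 2.051 2.102
vertex 4.317 2.846 1.79
vertex 5.156 2.766 2.251
endloop
endfacet
facet normal 0.414 -0.402 0.817
outer loop
vertex 4.755 2.051 2.102
vertex 5.156 2.766 2.251
vertex 3.583 2.974 3.15
endloop
endfacet
facet normal -0.796 0.176 -0.580
outer loop
vertex -3.614 1.575 2.202
vertex -3.025 2.406 1.645
vertex -3.17 0.67 1.318
endloop
endfacet
facet normal -0.507 -0.717 0.479
outer loop
vertex -1.555 0.314 2.495
vertex -3.614 1.575 2.202
vertex -3.17 0.67 1.318
endloop
endfacet
facet normal -0.796 0.176 -0.579
outer loop
vertex -3.17 0.67 1.318
vertex -3.025 2.406 1.645
vertex -2.582 1.501 0.762
endloop
endfacet
facet normal 0.331 -0.675 -0.659
outer loop
vertex -2.582 1.501 0.762
vertex -1.555 0.314 2.495
vertex -3.17 0.67 1.318
endloop
endfacet
facet normal -0.331 0.676 0.659
outer loop
vertex -3.614 1.575 2.202
vertex -1.41 2.05 2.822
vertex -3.025 2.406 1.645
endloop
endfacet
facet normal -0.507 -0.716 0.480
outer loop
vertex -1.998 1.219 3.378
vertex -3.614 1.575 2.202
vertex -1.555 0.314 2.495
endloop
endfacet
facet normal -0.331 0.675 0.659
outer loop
vertex -1.998 1.219 3.378
vertex -1.41 2.05 2.822
vertex -3.614 1.575 2.202
endloop
endfacet
facet normal 0.507 0.716 -0.479
outer loop
vertex -3.025 2.406 1.645
vertex -1.41 2.05 2.822
vertex -2.582 1.501 0.762
endloop
endfacet
facet normal 0.331 -0.676 -0.659
outer loop
vertex -0.966 1.145 1.938
vertex -1.555 0.314 2.495
vertex -2.582 1.501 0.762
endloop
endfacet
facet normal 0.507 0.717 -0.479
outer loop
vertex -2.582 1.501 0.762
vertex -1.41 2.05 2.822
vertex -0.966 1.145 1.938
endloop
endfacet
facet normal 0.796 -0.176 0.579
outer loop
vertex -0.966 1.145 1.938
vertex -1.998 1.219 3.378
vertex -1.555 0.314 2.495
endloop
endfacet
facet normal 0.796 -0.175 0.579
outer loop
vertex -1.41 2.05 2.822
vertex -1.998 1.219 3.378
vertex -0.966 1.145 1.938
endloop
endfacet
facet normal 0.545 -0.157 -0.823
outer loop
vertex -1.096 -3.803 2.161
vertex -1.724 -3.922 1.768
vertex -1.441 -3.23 1.823
endloop
endfacet
facet normal 0.308 0.614 0.727
outer loop
vertex -1.096 -3.803 2.161
vertex -1.441 -3.23 1.823
vertex -2.296 -3.758 2.632
endloop
endfacet
facet normal 0.545 -0.157 -0.824
outer loop
vertex -1.441 -3.23 1.823
vertex -1.724 -3.922 1.768
vertex -2.069 -3.348 1.43
endloop
endfacet
facet normal -0.327 0.912 0.249
outer loop
vertex -1.441 -3.23 1.823
vertex -2.069 -3.348 1.43
vertex -2.296 -3.758 2.632
endloop
endfacet
facet normal 0.547 -0.156 -0.823
outer loop
vertex -2.069 -3.348 1.43
vertex -1.724 -3.922 1.768
vertex -2.351 -4.041 1.374
endloop
endfacet
facet normal -0.924 0.380 -0.045
outer loop
vertex -2.069 -3.348 1.43
vertex -2.351 -4.041 1.374
vertex -2.296 -3.758 2.632
endloop
endfacet
facet normal 0.547 -0.156 -0.823
outer loop
vertex -2.351 -4.041 1.374
vertex -1.724 -3.922 1.768
vertex -2.006 -4.615 1.712
endloop
endfacet
facet normal -0.883 -0.448 0.139
outer loop
vertex -2.351 -4.041 1.374
vertex -2.006 -4.615 1.712
vertex -2.296 -3.758 2.632
endloop
endfacet
facet normal 0.546 -0.156 -0.823
outer loop
vertex -2.006 -4.615 1.712
vertex -1.724 -3.922 1.768
vertex -1.378 -4.496 2.106
endloop
endfacet
facet normal -0.246 -0.747 0.618
outer loop
vertex -2.006 -4.615 1.712
vertex -1.378 -4.496 2.106
vertex -2.296 -3.758 2.632
endloop
endfacet
facet normal 0.545 -0.156 -0.824
outer loop
vertex -1.378 -4.496 2.106
vertex -1.724 -3.922 1.768
vertex -1.096 -3.803 2.161
endloop
endfacet
facet normal 0.350 -0.215 0.912
outer loop
vertex -1.378 -4.496 2.106
vertex -1.096 -3.803 2.161
vertex -2.296 -3.758 2.632
endloop
endfacet

endsolid


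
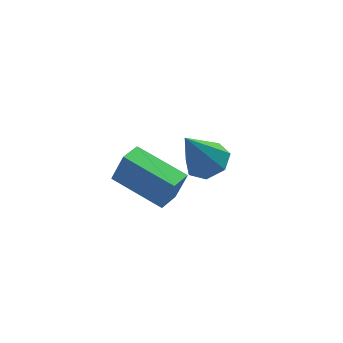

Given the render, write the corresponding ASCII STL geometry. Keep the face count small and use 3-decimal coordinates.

solid 
facet normal 0.469 0.083 -0.879
outer loop
vertex 4.304 2.435 -4.379
vertex 3.658 1.896 -4.775
vertex 3.664 2.821 -4.684
endloop
endfacet
facet normal 0.186 0.780 0.597
outer loop
vertex 4.304 2.435 -4.379
vertex 3.664 2.821 -4.684
vertex 2.682 1.724 -2.945
endloop
endfacet
facet normal 0.469 0.083 -0.879
outer loop
vertex 3.664 2.821 -4.684
vertex 3.658 1.896 -4.775
vertex 3.02 2.511 -5.057
endloop
endfacet
facet normal -0.524 0.822 0.222
outer loop
vertex 3.664 2.821 -4.684
vertex 3.02 2.511 -5.057
vertex 2.682 1.724 -2.945
endloop
endfacet
facet normal 0.468 0.082 -0.880
outer loop
vertex 3.02 2.511 -5.057
vertex 3.658 1.896 -4.775
vertex 2.855 1.737 -5.217
endloop
endfacet
facet normal -0.972 0.222 -0.073
outer loop
vertex 3.02 2.511 -5.057
vertex 2.855 1.737 -5.217
vertex 2.682 1.724 -2.945
endloop
endfacet
facet normal 0.468 0.082 -0.880
outer loop
vertex 2.855 1.737 -5.217
vertex 3.658 1.896 -4.775
vertex 3.295 1.083 -5.044
endloop
endfacet
facet normal -0.820 -0.569 -0.066
outer loop
vertex 2.855 1.737 -5.217
vertex 3.295 1.083 -5.044
vertex 2.682 1.724 -2.945
endloop
endfacet
facet normal 0.469 0.082 -0.880
outer loop
vertex 3.295 1.083 -5.044
vertex 3.658 1.896 -4.775
vertex 4.008 1.041 -4.668
endloop
endfacet
facet normal -0.182 -0.954 0.238
outer loop
vertex 3.295 1.083 -5.044
vertex 4.008 1.041 -4.668
vertex 2.682 1.724 -2.945
endloop
endfacet
facet normal 0.469 0.082 -0.879
outer loop
vertex 4.008 1.041 -4.668
vertex 3.658 1.896 -4.775
vertex 4.457 1.643 -4.372
endloop
endfacet
facet normal 0.461 -0.644 0.610
outer loop
vertex 4.008 1.041 -4.668
vertex 4.457 1.643 -4.372
vertex 2.682 1.724 -2.945
endloop
endfacet
facet normal 0.470 0.083 -0.879
outer loop
vertex 4.457 1.643 -4.372
vertex 3.658 1.896 -4.775
vertex 4.304 2.435 -4.379
endloop
endfacet
facet normal 0.625 0.128 0.770
outer loop
vertex 4.457 1.643 -4.372
vertex 4.304 2.435 -4.379
vertex 2.682 1.724 -2.945
endloop
endfacet
facet normal -0.741 -0.646 0.184
outer loop
vertex 0.524 -3.111 -0.791
vertex -0.728 -1.507 -0.197
vertex 0.124 -2.987 -1.969
endloop
endfacet
facet normal 0.591 -0.757 -0.280
outer loop
vertex 0.828 -2.373 -2.143
vertex 0.524 -3.111 -0.791
vertex 0.124 -2.987 -1.969
endloop
endfacet
facet normal -0.741 -0.646 0.183
outer loop
vertex 0.124 -2.987 -1.969
vertex -0.728 -1.507 -0.197
vertex -1.128 -1.382 -1.375
endloop
endfacet
facet normal -0.320 0.099 -0.942
outer loop
vertex -1.128 -1.382 -1.375
vertex 0.828 -2.373 -2.143
vertex 0.124 -2.987 -1.969
endloop
endfacet
facet normal 0.320 -0.099 0.942
outer loop
vertex 0.524 -3.111 -0.791
vertex -0.024 -0.893 -0.371
vertex -0.728 -1.507 -0.197
endloop
endfacet
facet normal 0.590 -0.757 -0.281
outer loop
vertex 1.228 -2.498 -0.965
vertex 0.524 -3.111 -0.791
vertex 0.828 -2.373 -2.143
endloop
endfacet
facet normal 0.320 -0.099 0.942
outer loop
vertex 1.228 -2.498 -0.965
vertex -0.024 -0.893 -0.371
vertex 0.524 -3.111 -0.791
endloop
endfacet
facet normal -0.590 0.757 0.281
outer loop
vertex -0.728 -1.507 -0.197
vertex -0.024 -0.893 -0.371
vertex -1.128 -1.382 -1.375
endloop
endfacet
facet normal -0.320 0.100 -0.942
outer loop
vertex -0.424 -0.769 -1.549
vertex 0.828 -2.373 -2.143
vertex -1.128 -1.382 -1.375
endloop
endfacet
facet normal -0.590 0.757 0.280
outer loop
vertex -1.128 -1.382 -1.375
vertex -0.024 -0.893 -0.371
vertex -0.424 -0.769 -1.549
endloop
endfacet
facet normal 0.741 0.646 -0.183
outer loop
vertex -0.424 -0.769 -1.549
vertex 1.228 -2.498 -0.965
vertex 0.828 -2.373 -2.143
endloop
endfacet
facet normal 0.741 0.646 -0.184
outer loop
vertex -0.024 -0.893 -0.371
vertex 1.228 -2.498 -0.965
vertex -0.424 -0.769 -1.549
endloop
endfacet

endsolid


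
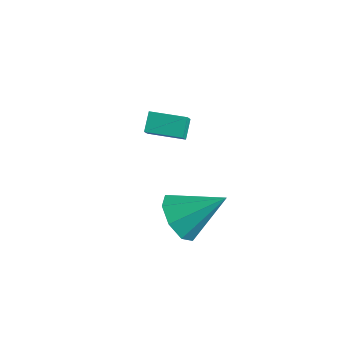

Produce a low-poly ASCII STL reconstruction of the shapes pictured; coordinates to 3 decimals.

solid 
facet normal -0.886 -0.463 0.010
outer loop
vertex -2.72 -0.922 1.655
vertex -3.05 -0.278 2.223
vertex -2.96 -0.476 1.01
endloop
endfacet
facet normal 0.359 -0.700 -0.618
outer loop
vertex -1.63 0.218 0.997
vertex -2.72 -0.922 1.655
vertex -2.96 -0.476 1.01
endloop
endfacet
facet normal -0.886 -0.463 0.010
outer loop
vertex -2.96 -0.476 1.01
vertex -3.05 -0.278 2.223
vertex -3.29 0.168 1.579
endloop
endfacet
facet normal -0.292 0.545 -0.786
outer loop
vertex -3.29 0.168 1.579
vertex -1.63 0.218 0.997
vertex -2.96 -0.476 1.01
endloop
endfacet
facet normal 0.292 -0.544 0.787
outer loop
vertex -2.72 -0.922 1.655
vertex -1.72 0.416 2.21
vertex -3.05 -0.278 2.223
endloop
endfacet
facet normal 0.359 -0.700 -0.618
outer loop
vertex -1.39 -0.228 1.641
vertex -2.72 -0.922 1.655
vertex -1.63 0.218 0.997
endloop
endfacet
facet normal 0.292 -0.545 0.786
outer loop
vertex -1.39 -0.228 1.641
vertex -1.72 0.416 2.21
vertex -2.72 -0.922 1.655
endloop
endfacet
facet normal -0.359 0.699 0.618
outer loop
vertex -3.05 -0.278 2.223
vertex -1.72 0.416 2.21
vertex -3.29 0.168 1.579
endloop
endfacet
facet normal -0.292 0.544 -0.787
outer loop
vertex -1.96 0.862 1.565
vertex -1.63 0.218 0.997
vertex -3.29 0.168 1.579
endloop
endfacet
facet normal -0.359 0.700 0.618
outer loop
vertex -3.29 0.168 1.579
vertex -1.72 0.416 2.21
vertex -1.96 0.862 1.565
endloop
endfacet
facet normal 0.886 0.463 -0.010
outer loop
vertex -1.96 0.862 1.565
vertex -1.39 -0.228 1.641
vertex -1.63 0.218 0.997
endloop
endfacet
facet normal 0.886 0.463 -0.010
outer loop
vertex -1.72 0.416 2.21
vertex -1.39 -0.228 1.641
vertex -1.96 0.862 1.565
endloop
endfacet
facet normal -0.594 -0.565 -0.572
outer loop
vertex 2.417 -4.111 1.295
vertex 1.614 -3.926 1.946
vertex 1.996 -3.458 1.087
endloop
endfacet
facet normal 0.807 0.375 -0.457
outer loop
vertex 2.417 -4.111 1.295
vertex 1.996 -3.458 1.087
vertex 2.826 -2.774 3.114
endloop
endfacet
facet normal -0.595 -0.565 -0.572
outer loop
vertex 1.996 -3.458 1.087
vertex 1.614 -3.926 1.946
vertex 1.352 -3.08 1.383
endloop
endfacet
facet normal 0.311 0.855 -0.416
outer loop
vertex 1.996 -3.458 1.087
vertex 1.352 -3.08 1.383
vertex 2.826 -2.774 3.114
endloop
endfacet
facet normal -0.594 -0.565 -0.573
outer loop
vertex 1.352 -3.08 1.383
vertex 1.614 -3.926 1.946
vertex 0.861 -3.197 2.008
endloop
endfacet
facet normal -0.217 0.976 0.012
outer loop
vertex 1.352 -3.08 1.383
vertex 0.861 -3.197 2.008
vertex 2.826 -2.774 3.114
endloop
endfacet
facet normal -0.594 -0.565 -0.573
outer loop
vertex 0.861 -3.197 2.008
vertex 1.614 -3.926 1.946
vertex 0.811 -3.742 2.597
endloop
endfacet
facet normal -0.469 0.668 0.578
outer loop
vertex 0.861 -3.197 2.008
vertex 0.811 -3.742 2.597
vertex 2.826 -2.774 3.114
endloop
endfacet
facet normal -0.594 -0.566 -0.572
outer loop
vertex 0.811 -3.742 2.597
vertex 1.614 -3.926 1.946
vertex 1.232 -4.394 2.805
endloop
endfacet
facet normal -0.297 0.111 0.948
outer loop
vertex 0.811 -3.742 2.597
vertex 1.232 -4.394 2.805
vertex 2.826 -2.774 3.114
endloop
endfacet
facet normal -0.595 -0.564 -0.572
outer loop
vertex 1.232 -4.394 2.805
vertex 1.614 -3.926 1.946
vertex 1.876 -4.773 2.509
endloop
endfacet
facet normal 0.200 -0.370 0.908
outer loop
vertex 1.232 -4.394 2.805
vertex 1.876 -4.773 2.509
vertex 2.826 -2.774 3.114
endloop
endfacet
facet normal -0.594 -0.565 -0.573
outer loop
vertex 1.876 -4.773 2.509
vertex 1.614 -3.926 1.946
vertex 2.367 -4.655 1.884
endloop
endfacet
facet normal 0.728 -0.491 0.479
outer loop
vertex 1.876 -4.773 2.509
vertex 2.367 -4.655 1.884
vertex 2.826 -2.774 3.114
endloop
endfacet
facet normal -0.594 -0.565 -0.572
outer loop
vertex 2.367 -4.655 1.884
vertex 1.614 -3.926 1.946
vertex 2.417 -4.111 1.295
endloop
endfacet
facet normal 0.979 -0.183 -0.086
outer loop
vertex 2.367 -4.655 1.884
vertex 2.417 -4.111 1.295
vertex 2.826 -2.774 3.114
endloop
endfacet

endsolid


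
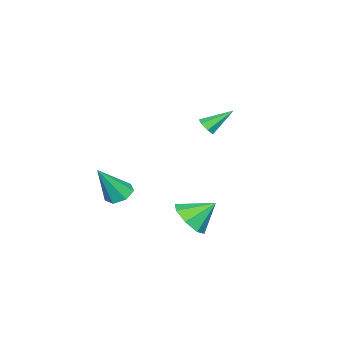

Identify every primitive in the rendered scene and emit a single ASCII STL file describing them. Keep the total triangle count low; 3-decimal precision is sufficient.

solid 
facet normal 0.386 -0.666 -0.639
outer loop
vertex 4.563 1.916 -0.77
vertex 3.567 1.648 -1.092
vertex 4.302 2.375 -1.406
endloop
endfacet
facet normal 0.517 0.781 0.351
outer loop
vertex 4.563 1.916 -0.77
vertex 4.302 2.375 -1.406
vertex 2.973 2.672 -0.108
endloop
endfacet
facet normal 0.386 -0.666 -0.639
outer loop
vertex 4.302 2.375 -1.406
vertex 3.567 1.648 -1.092
vertex 3.61 2.408 -1.858
endloop
endfacet
facet normal 0.117 0.987 -0.107
outer loop
vertex 4.302 2.375 -1.406
vertex 3.61 2.408 -1.858
vertex 2.973 2.672 -0.108
endloop
endfacet
facet normal 0.386 -0.666 -0.639
outer loop
vertex 3.61 2.408 -1.858
vertex 3.567 1.648 -1.092
vertex 2.894 1.996 -1.861
endloop
endfacet
facet normal -0.475 0.828 -0.298
outer loop
vertex 3.61 2.408 -1.858
vertex 2.894 1.996 -1.861
vertex 2.973 2.672 -0.108
endloop
endfacet
facet normal 0.386 -0.665 -0.639
outer loop
vertex 2.894 1.996 -1.861
vertex 3.567 1.648 -1.092
vertex 2.572 1.38 -1.414
endloop
endfacet
facet normal -0.912 0.396 -0.111
outer loop
vertex 2.894 1.996 -1.861
vertex 2.572 1.38 -1.414
vertex 2.973 2.672 -0.108
endloop
endfacet
facet normal 0.386 -0.665 -0.639
outer loop
vertex 2.572 1.38 -1.414
vertex 3.567 1.648 -1.092
vertex 2.833 0.921 -0.779
endloop
endfacet
facet normal -0.937 -0.057 0.344
outer loop
vertex 2.572 1.38 -1.414
vertex 2.833 0.921 -0.779
vertex 2.973 2.672 -0.108
endloop
endfacet
facet normal 0.386 -0.665 -0.640
outer loop
vertex 2.833 0.921 -0.779
vertex 3.567 1.648 -1.092
vertex 3.524 0.887 -0.327
endloop
endfacet
facet normal -0.537 -0.264 0.801
outer loop
vertex 2.833 0.921 -0.779
vertex 3.524 0.887 -0.327
vertex 2.973 2.672 -0.108
endloop
endfacet
facet normal 0.386 -0.665 -0.640
outer loop
vertex 3.524 0.887 -0.327
vertex 3.567 1.648 -1.092
vertex 4.241 1.299 -0.323
endloop
endfacet
facet normal 0.055 -0.105 0.993
outer loop
vertex 3.524 0.887 -0.327
vertex 4.241 1.299 -0.323
vertex 2.973 2.672 -0.108
endloop
endfacet
facet normal 0.386 -0.665 -0.640
outer loop
vertex 4.241 1.299 -0.323
vertex 3.567 1.648 -1.092
vertex 4.563 1.916 -0.77
endloop
endfacet
facet normal 0.492 0.328 0.807
outer loop
vertex 4.241 1.299 -0.323
vertex 4.563 1.916 -0.77
vertex 2.973 2.672 -0.108
endloop
endfacet
facet normal -0.431 0.303 -0.850
outer loop
vertex 2.223 -3.437 -1.651
vertex 1.825 -2.872 -1.248
vertex 2.544 -2.824 -1.595
endloop
endfacet
facet normal 0.872 -0.436 -0.225
outer loop
vertex 2.223 -3.437 -1.651
vertex 2.544 -2.824 -1.595
vertex 2.755 -3.528 0.588
endloop
endfacet
facet normal -0.431 0.303 -0.850
outer loop
vertex 2.544 -2.824 -1.595
vertex 1.825 -2.872 -1.248
vertex 2.324 -2.248 -1.278
endloop
endfacet
facet normal 0.938 0.347 0.021
outer loop
vertex 2.544 -2.824 -1.595
vertex 2.324 -2.248 -1.278
vertex 2.755 -3.528 0.588
endloop
endfacet
facet normal -0.430 0.303 -0.850
outer loop
vertex 2.324 -2.248 -1.278
vertex 1.825 -2.872 -1.248
vertex 1.728 -2.141 -0.938
endloop
endfacet
facet normal 0.401 0.796 0.453
outer loop
vertex 2.324 -2.248 -1.278
vertex 1.728 -2.141 -0.938
vertex 2.755 -3.528 0.588
endloop
endfacet
facet normal -0.430 0.304 -0.850
outer loop
vertex 1.728 -2.141 -0.938
vertex 1.825 -2.872 -1.248
vertex 1.205 -2.585 -0.832
endloop
endfacet
facet normal -0.336 0.574 0.747
outer loop
vertex 1.728 -2.141 -0.938
vertex 1.205 -2.585 -0.832
vertex 2.755 -3.528 0.588
endloop
endfacet
facet normal -0.430 0.303 -0.850
outer loop
vertex 1.205 -2.585 -0.832
vertex 1.825 -2.872 -1.248
vertex 1.149 -3.246 -1.039
endloop
endfacet
facet normal -0.716 -0.152 0.681
outer loop
vertex 1.205 -2.585 -0.832
vertex 1.149 -3.246 -1.039
vertex 2.755 -3.528 0.588
endloop
endfacet
facet normal -0.431 0.304 -0.850
outer loop
vertex 1.149 -3.246 -1.039
vertex 1.825 -2.872 -1.248
vertex 1.602 -3.625 -1.404
endloop
endfacet
facet normal -0.455 -0.837 0.304
outer loop
vertex 1.149 -3.246 -1.039
vertex 1.602 -3.625 -1.404
vertex 2.755 -3.528 0.588
endloop
endfacet
facet normal -0.430 0.304 -0.850
outer loop
vertex 1.602 -3.625 -1.404
vertex 1.825 -2.872 -1.248
vertex 2.223 -3.437 -1.651
endloop
endfacet
facet normal 0.252 -0.963 -0.099
outer loop
vertex 1.602 -3.625 -1.404
vertex 2.223 -3.437 -1.651
vertex 2.755 -3.528 0.588
endloop
endfacet
facet normal 0.433 -0.657 -0.617
outer loop
vertex -2.191 -0.492 2.251
vertex -2.621 -0.416 1.868
vertex -2.12 -0.127 1.912
endloop
endfacet
facet normal 0.719 0.392 0.573
outer loop
vertex -2.191 -0.492 2.251
vertex -2.12 -0.127 1.912
vertex -3.339 0.676 2.892
endloop
endfacet
facet normal 0.433 -0.657 -0.617
outer loop
vertex -2.12 -0.127 1.912
vertex -2.621 -0.416 1.868
vertex -2.425 0.021 1.54
endloop
endfacet
facet normal 0.507 0.859 -0.074
outer loop
vertex -2.12 -0.127 1.912
vertex -2.425 0.021 1.54
vertex -3.339 0.676 2.892
endloop
endfacet
facet normal 0.434 -0.657 -0.616
outer loop
vertex -2.425 0.021 1.54
vertex -2.621 -0.416 1.868
vertex -2.878 -0.161 1.415
endloop
endfacet
facet normal -0.187 0.828 -0.528
outer loop
vertex -2.425 0.021 1.54
vertex -2.878 -0.161 1.415
vertex -3.339 0.676 2.892
endloop
endfacet
facet normal 0.432 -0.659 -0.616
outer loop
vertex -2.878 -0.161 1.415
vertex -2.621 -0.416 1.868
vertex -3.137 -0.534 1.632
endloop
endfacet
facet normal -0.836 0.322 -0.444
outer loop
vertex -2.878 -0.161 1.415
vertex -3.137 -0.534 1.632
vertex -3.339 0.676 2.892
endloop
endfacet
facet normal 0.432 -0.658 -0.617
outer loop
vertex -3.137 -0.534 1.632
vertex -2.621 -0.416 1.868
vertex -3.007 -0.818 2.026
endloop
endfacet
facet normal -0.954 -0.278 0.114
outer loop
vertex -3.137 -0.534 1.632
vertex -3.007 -0.818 2.026
vertex -3.339 0.676 2.892
endloop
endfacet
facet normal 0.432 -0.658 -0.617
outer loop
vertex -3.007 -0.818 2.026
vertex -2.621 -0.416 1.868
vertex -2.586 -0.8 2.302
endloop
endfacet
facet normal -0.453 -0.520 0.724
outer loop
vertex -3.007 -0.818 2.026
vertex -2.586 -0.8 2.302
vertex -3.339 0.676 2.892
endloop
endfacet
facet normal 0.433 -0.657 -0.617
outer loop
vertex -2.586 -0.8 2.302
vertex -2.621 -0.416 1.868
vertex -2.191 -0.492 2.251
endloop
endfacet
facet normal 0.293 -0.222 0.930
outer loop
vertex -2.586 -0.8 2.302
vertex -2.191 -0.492 2.251
vertex -3.339 0.676 2.892
endloop
endfacet

endsolid


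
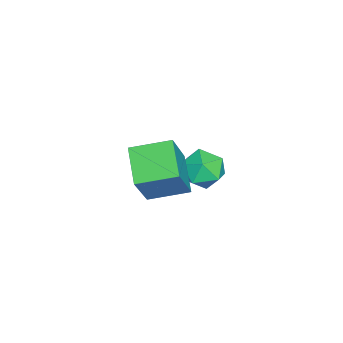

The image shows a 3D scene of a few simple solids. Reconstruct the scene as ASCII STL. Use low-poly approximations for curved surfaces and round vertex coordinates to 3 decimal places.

solid 
facet normal -0.820 -0.321 0.473
outer loop
vertex 2.08 -0.58 2.268
vertex 1.736 0.843 2.637
vertex 1.041 -0.397 0.592
endloop
endfacet
facet normal 0.228 -0.943 -0.244
outer loop
vertex 2.304 0.097 -0.137
vertex 2.08 -0.58 2.268
vertex 1.041 -0.397 0.592
endloop
endfacet
facet normal -0.820 -0.321 0.473
outer loop
vertex 1.041 -0.397 0.592
vertex 1.736 0.843 2.637
vertex 0.697 1.026 0.961
endloop
endfacet
facet normal -0.525 0.093 -0.846
outer loop
vertex 0.697 1.026 0.961
vertex 2.304 0.097 -0.137
vertex 1.041 -0.397 0.592
endloop
endfacet
facet normal 0.525 -0.093 0.846
outer loop
vertex 2.08 -0.58 2.268
vertex 2.999 1.337 1.908
vertex 1.736 0.843 2.637
endloop
endfacet
facet normal 0.228 -0.943 -0.244
outer loop
vertex 3.343 -0.086 1.539
vertex 2.08 -0.58 2.268
vertex 2.304 0.097 -0.137
endloop
endfacet
facet normal 0.525 -0.093 0.846
outer loop
vertex 3.343 -0.086 1.539
vertex 2.999 1.337 1.908
vertex 2.08 -0.58 2.268
endloop
endfacet
facet normal -0.228 0.943 0.244
outer loop
vertex 1.736 0.843 2.637
vertex 2.999 1.337 1.908
vertex 0.697 1.026 0.961
endloop
endfacet
facet normal -0.525 0.093 -0.846
outer loop
vertex 1.96 1.52 0.232
vertex 2.304 0.097 -0.137
vertex 0.697 1.026 0.961
endloop
endfacet
facet normal -0.228 0.943 0.244
outer loop
vertex 0.697 1.026 0.961
vertex 2.999 1.337 1.908
vertex 1.96 1.52 0.232
endloop
endfacet
facet normal 0.820 0.321 -0.473
outer loop
vertex 1.96 1.52 0.232
vertex 3.343 -0.086 1.539
vertex 2.304 0.097 -0.137
endloop
endfacet
facet normal 0.820 0.321 -0.473
outer loop
vertex 2.999 1.337 1.908
vertex 3.343 -0.086 1.539
vertex 1.96 1.52 0.232
endloop
endfacet
facet normal -0.841 -0.334 0.425
outer loop
vertex -2.342 1.421 -1.421
vertex -2.048 0.55 -1.524
vertex -1.845 1.019 -0.753
endloop
endfacet
facet normal -0.665 0.308 0.680
outer loop
vertex -2.342 1.421 -1.421
vertex -1.845 1.019 -0.753
vertex -1.678 1.898 -0.988
endloop
endfacet
facet normal -0.633 0.763 0.131
outer loop
vertex -2.342 1.421 -1.421
vertex -1.678 1.898 -0.988
vertex -1.778 1.972 -1.905
endloop
endfacet
facet normal -0.790 0.401 -0.464
outer loop
vertex -2.342 1.421 -1.421
vertex -1.778 1.972 -1.905
vertex -2.007 1.139 -2.236
endloop
endfacet
facet normal -0.919 -0.277 -0.282
outer loop
vertex -2.342 1.421 -1.421
vertex -2.007 1.139 -2.236
vertex -2.048 0.55 -1.524
endloop
endfacet
facet normal -0.012 0.260 0.965
outer loop
vertex -1.678 1.898 -0.988
vertex -1.845 1.019 -0.753
vertex -0.973 1.321 -0.824
endloop
endfacet
facet normal -0.298 -0.779 0.552
outer loop
vertex -1.845 1.019 -0.753
vertex -2.048 0.55 -1.524
vertex -1.202 0.488 -1.155
endloop
endfacet
facet normal -0.424 -0.686 -0.592
outer loop
vertex -2.048 0.55 -1.524
vertex -2.007 1.139 -2.236
vertex -1.302 0.562 -2.072
endloop
endfacet
facet normal -0.214 0.411 -0.886
outer loop
vertex -2.007 1.139 -2.236
vertex -1.778 1.972 -1.905
vertex -1.135 1.441 -2.307
endloop
endfacet
facet normal 0.040 0.996 0.076
outer loop
vertex -1.778 1.972 -1.905
vertex -1.678 1.898 -0.988
vertex -0.932 1.91 -1.536
endloop
endfacet
facet normal 0.790 -0.401 0.464
outer loop
vertex -0.638 1.039 -1.639
vertex -0.973 1.321 -0.824
vertex -1.202 0.488 -1.155
endloop
endfacet
facet normal 0.633 -0.763 -0.131
outer loop
vertex -0.638 1.039 -1.639
vertex -1.202 0.488 -1.155
vertex -1.302 0.562 -2.072
endloop
endfacet
facet normal 0.665 -0.308 -0.680
outer loop
vertex -0.638 1.039 -1.639
vertex -1.302 0.562 -2.072
vertex -1.135 1.441 -2.307
endloop
endfacet
facet normal 0.841 0.334 -0.425
outer loop
vertex -0.638 1.039 -1.639
vertex -1.135 1.441 -2.307
vertex -0.932 1.91 -1.536
endloop
endfacet
facet normal 0.919 0.277 0.282
outer loop
vertex -0.638 1.039 -1.639
vertex -0.932 1.91 -1.536
vertex -0.973 1.321 -0.824
endloop
endfacet
facet normal 0.214 -0.411 0.886
outer loop
vertex -1.202 0.488 -1.155
vertex -0.973 1.321 -0.824
vertex -1.845 1.019 -0.753
endloop
endfacet
facet normal -0.040 -0.996 -0.076
outer loop
vertex -1.302 0.562 -2.072
vertex -1.202 0.488 -1.155
vertex -2.048 0.55 -1.524
endloop
endfacet
facet normal 0.012 -0.260 -0.965
outer loop
vertex -1.135 1.441 -2.307
vertex -1.302 0.562 -2.072
vertex -2.007 1.139 -2.236
endloop
endfacet
facet normal 0.298 0.779 -0.552
outer loop
vertex -0.932 1.91 -1.536
vertex -1.135 1.441 -2.307
vertex -1.778 1.972 -1.905
endloop
endfacet
facet normal 0.424 0.686 0.592
outer loop
vertex -0.973 1.321 -0.824
vertex -0.932 1.91 -1.536
vertex -1.678 1.898 -0.988
endloop
endfacet

endsolid


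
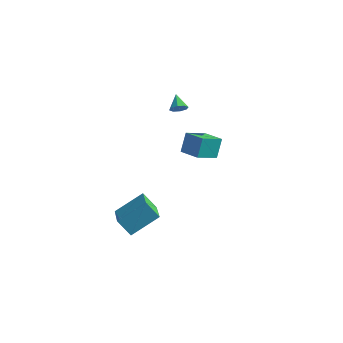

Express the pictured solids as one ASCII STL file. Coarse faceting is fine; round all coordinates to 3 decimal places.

solid 
facet normal -0.678 0.017 0.735
outer loop
vertex 2.018 -3.526 1.124
vertex 1.082 -1.952 0.224
vertex 0.932 -4.728 0.15
endloop
endfacet
facet normal 0.459 -0.772 0.441
outer loop
vertex 1.738 -4.748 -0.724
vertex 2.018 -3.526 1.124
vertex 0.932 -4.728 0.15
endloop
endfacet
facet normal -0.678 0.017 0.735
outer loop
vertex 0.932 -4.728 0.15
vertex 1.082 -1.952 0.224
vertex -0.004 -3.154 -0.749
endloop
endfacet
facet normal -0.575 -0.636 -0.515
outer loop
vertex -0.004 -3.154 -0.749
vertex 1.738 -4.748 -0.724
vertex 0.932 -4.728 0.15
endloop
endfacet
facet normal 0.574 0.636 0.515
outer loop
vertex 2.018 -3.526 1.124
vertex 1.888 -1.972 -0.65
vertex 1.082 -1.952 0.224
endloop
endfacet
facet normal 0.459 -0.771 0.441
outer loop
vertex 2.824 -3.546 0.249
vertex 2.018 -3.526 1.124
vertex 1.738 -4.748 -0.724
endloop
endfacet
facet normal 0.575 0.636 0.515
outer loop
vertex 2.824 -3.546 0.249
vertex 1.888 -1.972 -0.65
vertex 2.018 -3.526 1.124
endloop
endfacet
facet normal -0.459 0.771 -0.441
outer loop
vertex 1.082 -1.952 0.224
vertex 1.888 -1.972 -0.65
vertex -0.004 -3.154 -0.749
endloop
endfacet
facet normal -0.575 -0.636 -0.515
outer loop
vertex 0.802 -3.174 -1.624
vertex 1.738 -4.748 -0.724
vertex -0.004 -3.154 -0.749
endloop
endfacet
facet normal -0.459 0.772 -0.440
outer loop
vertex -0.004 -3.154 -0.749
vertex 1.888 -1.972 -0.65
vertex 0.802 -3.174 -1.624
endloop
endfacet
facet normal 0.678 -0.017 -0.735
outer loop
vertex 0.802 -3.174 -1.624
vertex 2.824 -3.546 0.249
vertex 1.738 -4.748 -0.724
endloop
endfacet
facet normal 0.678 -0.017 -0.735
outer loop
vertex 1.888 -1.972 -0.65
vertex 2.824 -3.546 0.249
vertex 0.802 -3.174 -1.624
endloop
endfacet
facet normal -0.911 0.345 -0.224
outer loop
vertex 2.711 -0.036 4.443
vertex 3.324 1.115 3.722
vertex 2.719 -0.697 3.393
endloop
endfacet
facet normal -0.412 -0.773 0.483
outer loop
vertex 3.876 -1.135 3.678
vertex 2.711 -0.036 4.443
vertex 2.719 -0.697 3.393
endloop
endfacet
facet normal -0.911 0.345 -0.224
outer loop
vertex 2.719 -0.697 3.393
vertex 3.324 1.115 3.722
vertex 3.332 0.454 2.673
endloop
endfacet
facet normal 0.007 -0.533 -0.846
outer loop
vertex 3.332 0.454 2.673
vertex 3.876 -1.135 3.678
vertex 2.719 -0.697 3.393
endloop
endfacet
facet normal -0.006 0.533 0.846
outer loop
vertex 2.711 -0.036 4.443
vertex 4.481 0.677 4.007
vertex 3.324 1.115 3.722
endloop
endfacet
facet normal -0.411 -0.773 0.484
outer loop
vertex 3.868 -0.474 4.727
vertex 2.711 -0.036 4.443
vertex 3.876 -1.135 3.678
endloop
endfacet
facet normal -0.006 0.533 0.846
outer loop
vertex 3.868 -0.474 4.727
vertex 4.481 0.677 4.007
vertex 2.711 -0.036 4.443
endloop
endfacet
facet normal 0.412 0.772 -0.484
outer loop
vertex 3.324 1.115 3.722
vertex 4.481 0.677 4.007
vertex 3.332 0.454 2.673
endloop
endfacet
facet normal 0.006 -0.533 -0.846
outer loop
vertex 4.489 0.016 2.957
vertex 3.876 -1.135 3.678
vertex 3.332 0.454 2.673
endloop
endfacet
facet normal 0.411 0.773 -0.483
outer loop
vertex 3.332 0.454 2.673
vertex 4.481 0.677 4.007
vertex 4.489 0.016 2.957
endloop
endfacet
facet normal 0.911 -0.345 0.224
outer loop
vertex 4.489 0.016 2.957
vertex 3.868 -0.474 4.727
vertex 3.876 -1.135 3.678
endloop
endfacet
facet normal 0.911 -0.345 0.224
outer loop
vertex 4.481 0.677 4.007
vertex 3.868 -0.474 4.727
vertex 4.489 0.016 2.957
endloop
endfacet
facet normal 0.499 -0.703 -0.506
outer loop
vertex 1.021 3.48 3.437
vertex 0.657 3.508 3.039
vertex 1.122 3.759 3.149
endloop
endfacet
facet normal 0.531 0.508 0.678
outer loop
vertex 1.021 3.48 3.437
vertex 1.122 3.759 3.149
vertex 0.143 4.232 3.561
endloop
endfacet
facet normal 0.499 -0.704 -0.505
outer loop
vertex 1.122 3.759 3.149
vertex 0.657 3.508 3.039
vertex 0.95 3.89 2.796
endloop
endfacet
facet normal 0.466 0.879 0.099
outer loop
vertex 1.122 3.759 3.149
vertex 0.95 3.89 2.796
vertex 0.143 4.232 3.561
endloop
endfacet
facet normal 0.498 -0.704 -0.507
outer loop
vertex 0.95 3.89 2.796
vertex 0.657 3.508 3.039
vertex 0.607 3.798 2.587
endloop
endfacet
facet normal 0.002 0.914 -0.406
outer loop
vertex 0.95 3.89 2.796
vertex 0.607 3.798 2.587
vertex 0.143 4.232 3.561
endloop
endfacet
facet normal 0.499 -0.703 -0.506
outer loop
vertex 0.607 3.798 2.587
vertex 0.657 3.508 3.039
vertex 0.292 3.535 2.642
endloop
endfacet
facet normal -0.591 0.594 -0.546
outer loop
vertex 0.607 3.798 2.587
vertex 0.292 3.535 2.642
vertex 0.143 4.232 3.561
endloop
endfacet
facet normal 0.498 -0.705 -0.506
outer loop
vertex 0.292 3.535 2.642
vertex 0.657 3.508 3.039
vertex 0.191 3.257 2.93
endloop
endfacet
facet normal -0.966 0.106 -0.237
outer loop
vertex 0.292 3.535 2.642
vertex 0.191 3.257 2.93
vertex 0.143 4.232 3.561
endloop
endfacet
facet normal 0.498 -0.704 -0.507
outer loop
vertex 0.191 3.257 2.93
vertex 0.657 3.508 3.039
vertex 0.363 3.125 3.282
endloop
endfacet
facet normal -0.902 -0.265 0.341
outer loop
vertex 0.191 3.257 2.93
vertex 0.363 3.125 3.282
vertex 0.143 4.232 3.561
endloop
endfacet
facet normal 0.498 -0.704 -0.507
outer loop
vertex 0.363 3.125 3.282
vertex 0.657 3.508 3.039
vertex 0.707 3.217 3.492
endloop
endfacet
facet normal -0.437 -0.301 0.848
outer loop
vertex 0.363 3.125 3.282
vertex 0.707 3.217 3.492
vertex 0.143 4.232 3.561
endloop
endfacet
facet normal 0.500 -0.703 -0.507
outer loop
vertex 0.707 3.217 3.492
vertex 0.657 3.508 3.039
vertex 1.021 3.48 3.437
endloop
endfacet
facet normal 0.156 0.020 0.987
outer loop
vertex 0.707 3.217 3.492
vertex 1.021 3.48 3.437
vertex 0.143 4.232 3.561
endloop
endfacet

endsolid
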